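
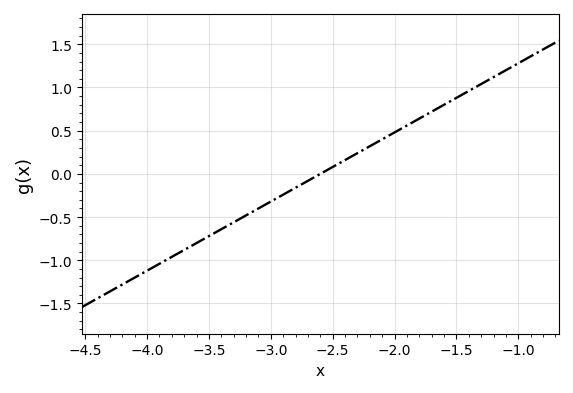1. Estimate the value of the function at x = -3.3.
-0.56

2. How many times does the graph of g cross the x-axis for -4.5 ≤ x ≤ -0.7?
1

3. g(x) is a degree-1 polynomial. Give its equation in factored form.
y = 0.8(x + 2.6)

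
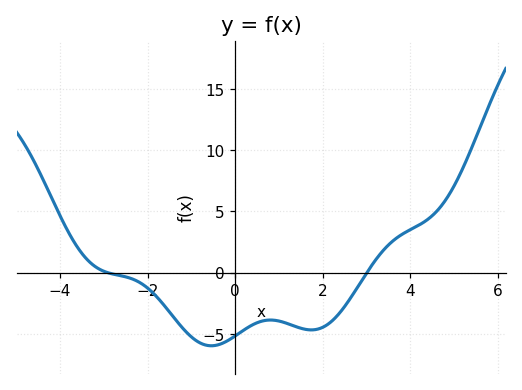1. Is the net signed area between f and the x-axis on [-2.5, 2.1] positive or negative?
negative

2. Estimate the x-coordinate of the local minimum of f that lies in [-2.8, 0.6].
-0.6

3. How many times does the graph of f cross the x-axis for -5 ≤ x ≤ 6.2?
2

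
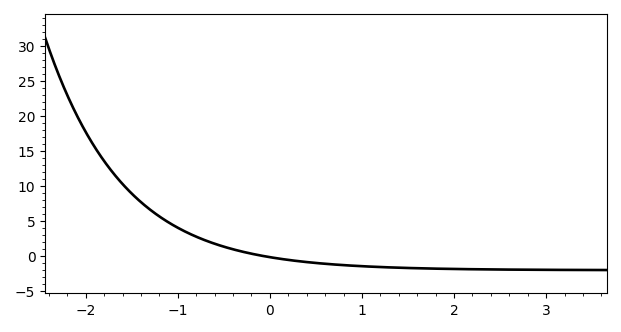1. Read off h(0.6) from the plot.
-1.08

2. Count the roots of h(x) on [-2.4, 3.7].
1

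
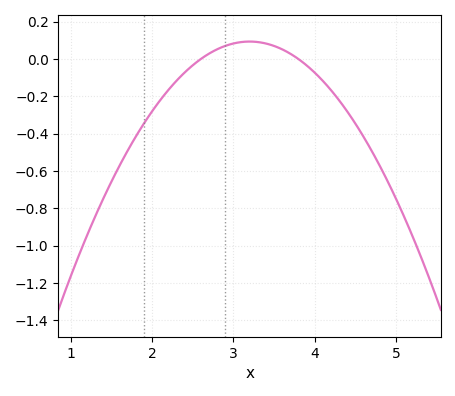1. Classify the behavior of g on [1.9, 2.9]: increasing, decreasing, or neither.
increasing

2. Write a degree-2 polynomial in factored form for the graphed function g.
y = -0.26(x - 2.6)(x - 3.8)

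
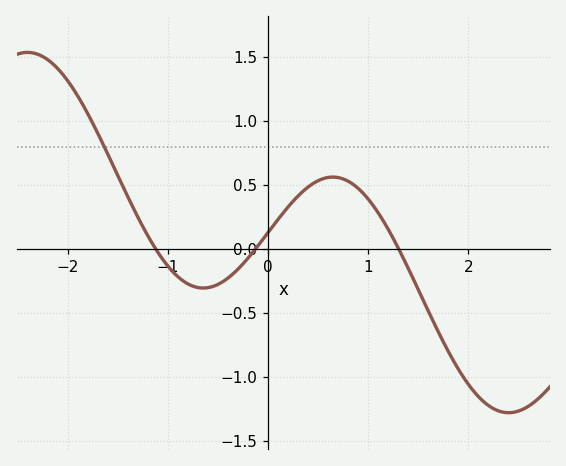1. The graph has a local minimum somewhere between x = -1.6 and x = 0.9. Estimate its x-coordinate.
-0.646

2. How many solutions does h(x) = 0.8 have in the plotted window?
1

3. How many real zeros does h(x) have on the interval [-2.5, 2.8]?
3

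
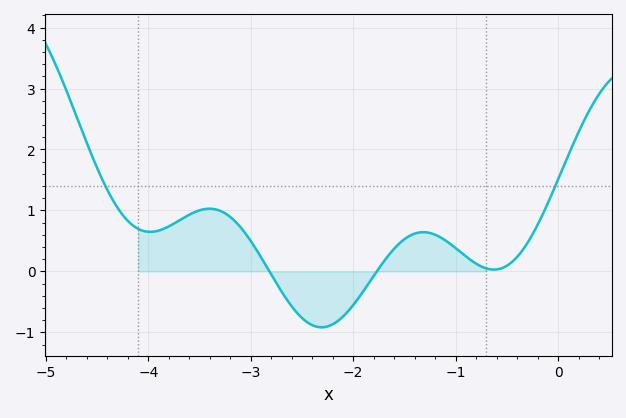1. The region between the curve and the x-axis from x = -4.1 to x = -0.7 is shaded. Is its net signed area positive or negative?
positive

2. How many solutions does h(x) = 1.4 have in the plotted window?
2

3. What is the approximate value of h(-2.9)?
0.2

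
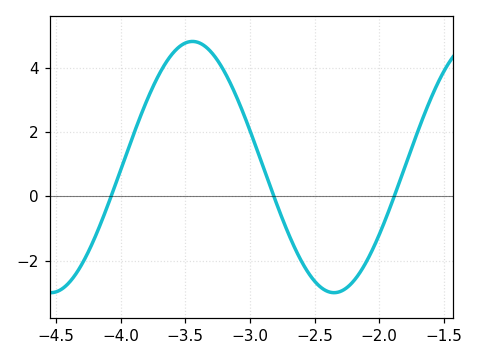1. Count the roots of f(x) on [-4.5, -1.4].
3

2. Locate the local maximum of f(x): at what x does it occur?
-3.44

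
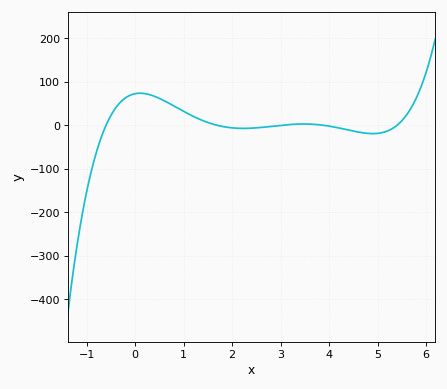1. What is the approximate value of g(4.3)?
-8.23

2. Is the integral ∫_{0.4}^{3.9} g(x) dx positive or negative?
positive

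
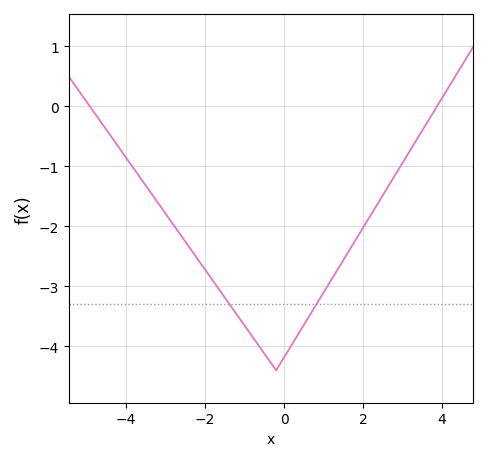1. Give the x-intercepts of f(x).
-4.91, 3.87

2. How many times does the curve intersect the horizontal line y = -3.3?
2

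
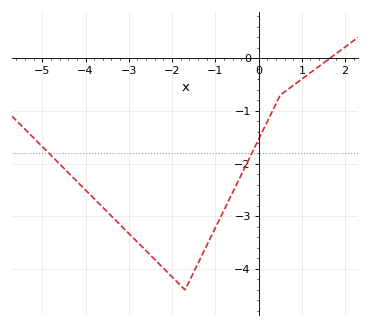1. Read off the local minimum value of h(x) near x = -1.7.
-4.4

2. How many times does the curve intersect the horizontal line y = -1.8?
2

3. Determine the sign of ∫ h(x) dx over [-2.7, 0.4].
negative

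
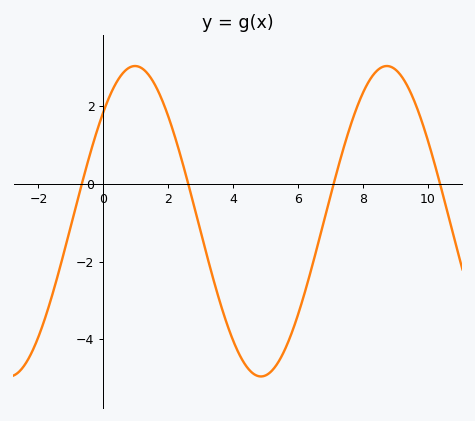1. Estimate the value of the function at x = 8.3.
2.8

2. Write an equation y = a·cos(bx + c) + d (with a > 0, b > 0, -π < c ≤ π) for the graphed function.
y = 4cos(0.81x - 0.79) - 0.96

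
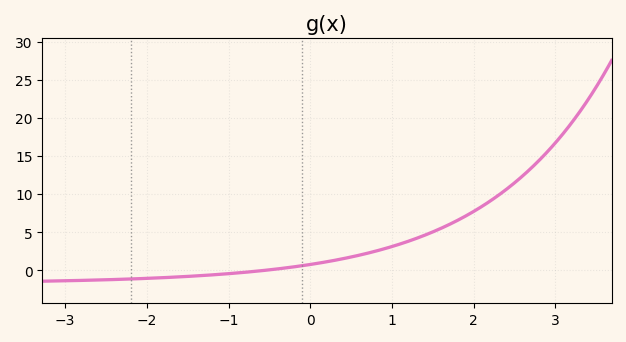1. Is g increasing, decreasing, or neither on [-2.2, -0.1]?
increasing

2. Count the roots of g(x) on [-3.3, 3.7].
1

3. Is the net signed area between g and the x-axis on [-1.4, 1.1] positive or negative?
positive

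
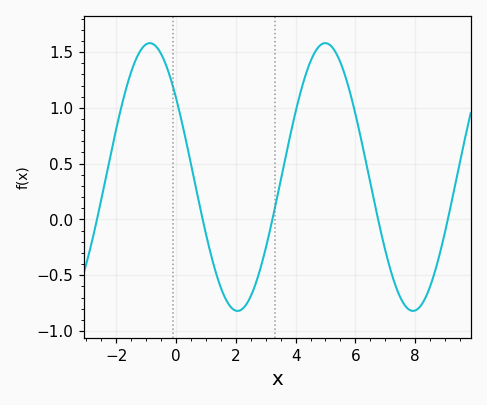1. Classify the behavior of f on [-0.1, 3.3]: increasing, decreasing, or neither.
neither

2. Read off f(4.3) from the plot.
1.27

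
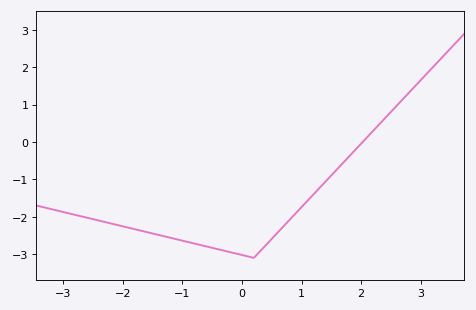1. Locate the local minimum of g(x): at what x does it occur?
0.199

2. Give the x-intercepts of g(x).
2.03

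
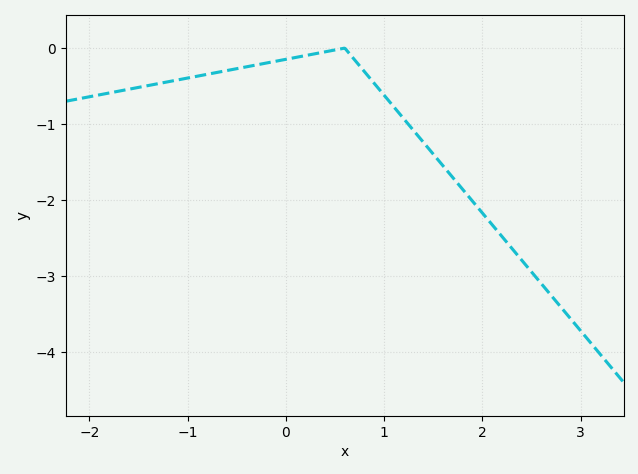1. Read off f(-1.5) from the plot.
-0.5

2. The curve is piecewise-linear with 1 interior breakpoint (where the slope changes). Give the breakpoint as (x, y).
(0.6, 0)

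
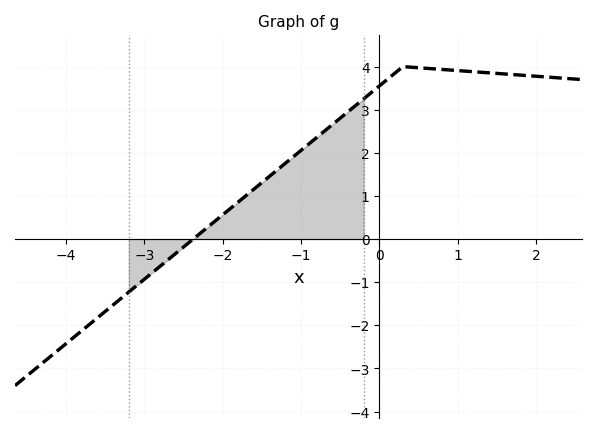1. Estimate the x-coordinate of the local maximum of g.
0.3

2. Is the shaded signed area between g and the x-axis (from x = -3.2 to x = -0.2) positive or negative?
positive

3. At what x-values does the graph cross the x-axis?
-2.4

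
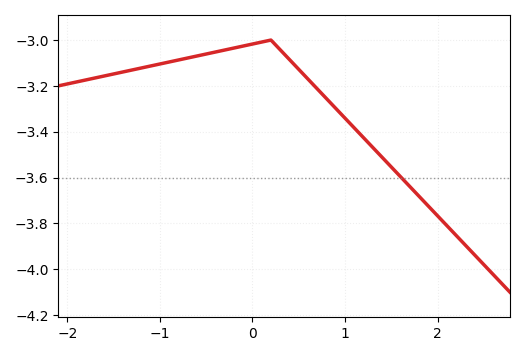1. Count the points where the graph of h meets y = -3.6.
1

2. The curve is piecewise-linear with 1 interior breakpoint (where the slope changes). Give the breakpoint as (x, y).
(0.2, -3)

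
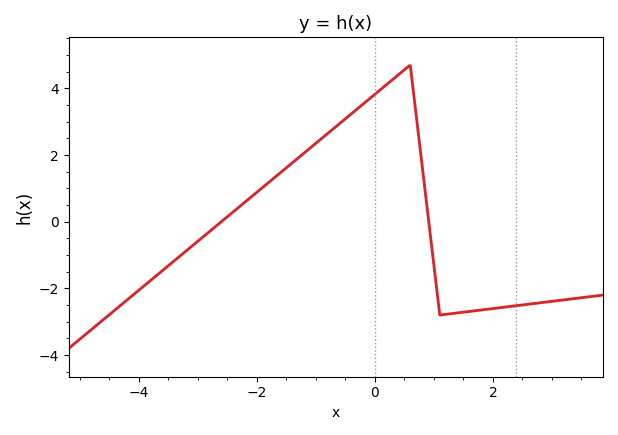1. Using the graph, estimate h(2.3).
-2.6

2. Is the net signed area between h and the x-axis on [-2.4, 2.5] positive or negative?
positive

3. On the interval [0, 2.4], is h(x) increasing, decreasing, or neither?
neither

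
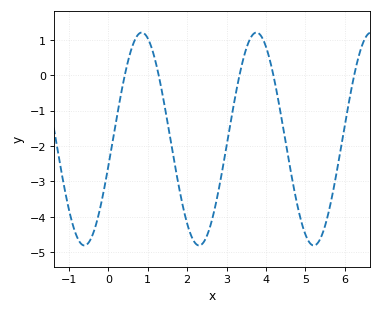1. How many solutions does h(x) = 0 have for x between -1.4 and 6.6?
5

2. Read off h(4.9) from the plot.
-4.2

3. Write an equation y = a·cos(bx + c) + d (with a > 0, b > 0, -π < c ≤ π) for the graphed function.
y = 3.01cos(2.2x - 1.8) - 1.8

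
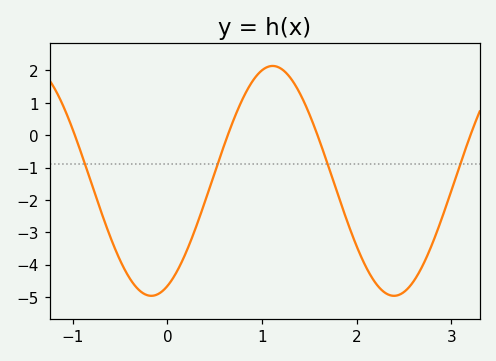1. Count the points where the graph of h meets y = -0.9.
4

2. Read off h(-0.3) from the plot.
-4.8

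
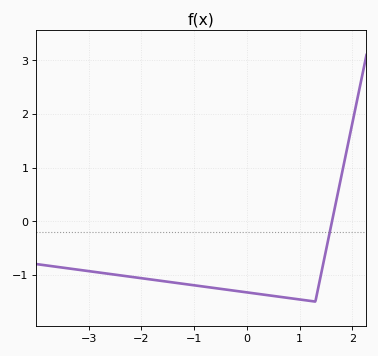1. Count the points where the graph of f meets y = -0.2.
1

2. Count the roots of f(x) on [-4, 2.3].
1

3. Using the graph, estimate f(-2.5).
-1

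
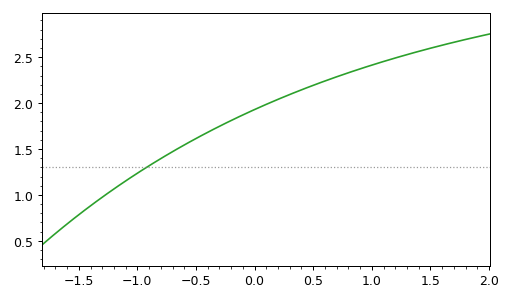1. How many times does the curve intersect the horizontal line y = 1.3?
1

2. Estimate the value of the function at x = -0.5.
1.6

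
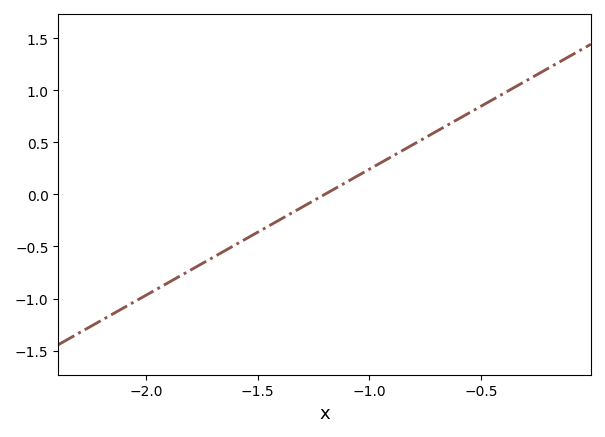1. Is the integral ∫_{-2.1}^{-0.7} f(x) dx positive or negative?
negative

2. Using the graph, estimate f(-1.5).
-0.35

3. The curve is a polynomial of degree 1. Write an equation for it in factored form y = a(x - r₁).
y = 1.21(x + 1.2)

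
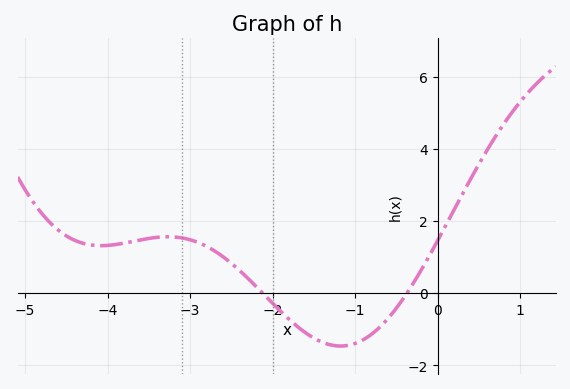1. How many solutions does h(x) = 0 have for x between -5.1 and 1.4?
2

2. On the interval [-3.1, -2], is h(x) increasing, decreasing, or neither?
decreasing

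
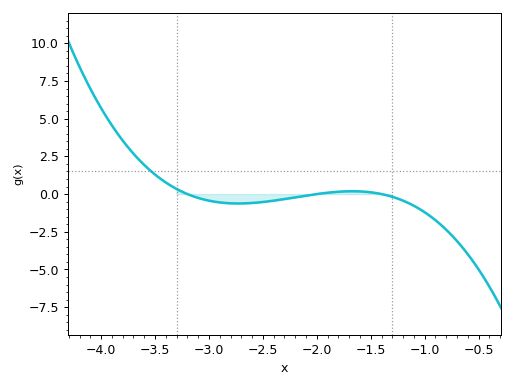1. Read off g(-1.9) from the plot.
0.089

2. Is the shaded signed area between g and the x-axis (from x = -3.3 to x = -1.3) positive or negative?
negative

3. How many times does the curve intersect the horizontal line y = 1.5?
1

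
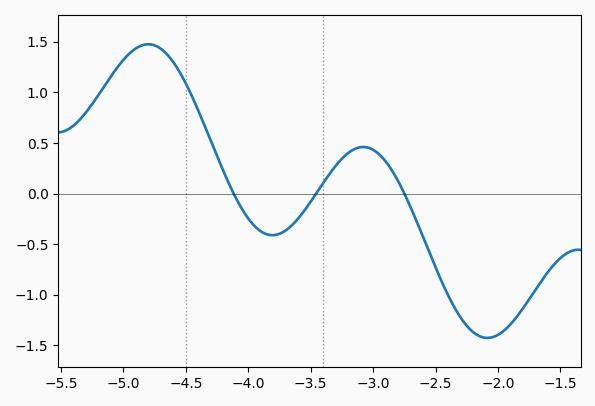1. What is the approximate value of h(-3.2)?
0.4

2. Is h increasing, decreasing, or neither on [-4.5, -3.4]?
neither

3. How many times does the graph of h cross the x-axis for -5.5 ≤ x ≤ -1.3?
3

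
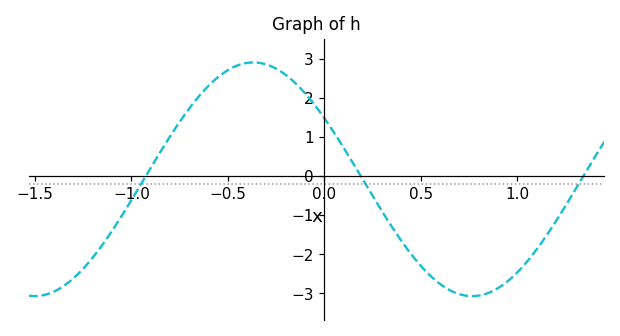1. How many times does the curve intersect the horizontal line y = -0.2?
3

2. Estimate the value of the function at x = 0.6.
-2.8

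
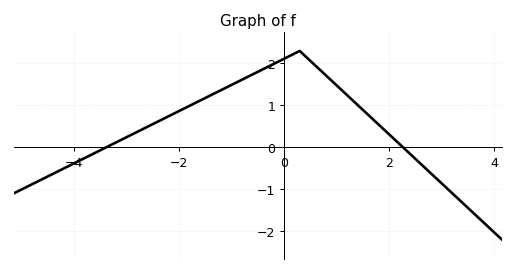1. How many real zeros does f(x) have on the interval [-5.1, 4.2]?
2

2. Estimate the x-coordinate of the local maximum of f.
0.297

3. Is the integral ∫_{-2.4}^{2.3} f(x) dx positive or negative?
positive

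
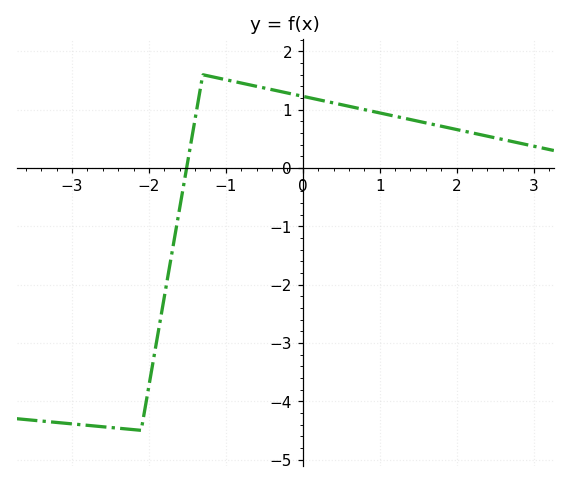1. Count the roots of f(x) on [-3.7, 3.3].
1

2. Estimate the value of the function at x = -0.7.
1.43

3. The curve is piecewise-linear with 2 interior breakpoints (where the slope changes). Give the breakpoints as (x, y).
(-2.1, -4.5); (-1.3, 1.6)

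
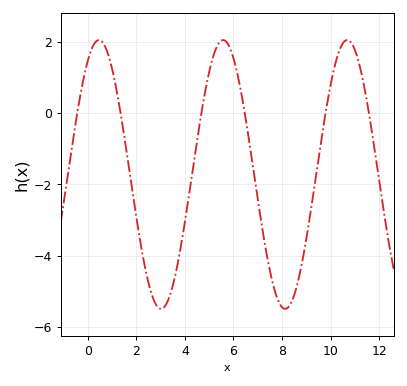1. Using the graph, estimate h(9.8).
0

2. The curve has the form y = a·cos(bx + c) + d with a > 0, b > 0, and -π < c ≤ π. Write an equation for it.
y = 3.77cos(1.2x - 0.57) - 1.72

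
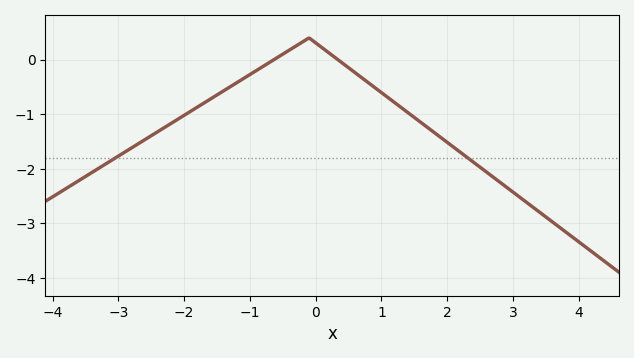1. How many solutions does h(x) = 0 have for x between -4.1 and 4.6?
2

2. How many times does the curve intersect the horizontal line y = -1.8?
2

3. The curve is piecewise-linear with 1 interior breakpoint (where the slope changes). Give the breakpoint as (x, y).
(-0.1, 0.4)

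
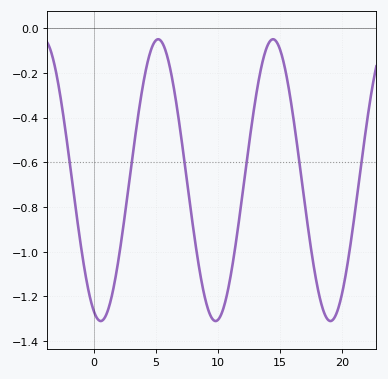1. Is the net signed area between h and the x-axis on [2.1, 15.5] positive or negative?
negative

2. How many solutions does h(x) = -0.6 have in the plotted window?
6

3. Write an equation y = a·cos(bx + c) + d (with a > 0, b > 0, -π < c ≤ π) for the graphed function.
y = 0.63cos(0.68x + 2.8) - 0.68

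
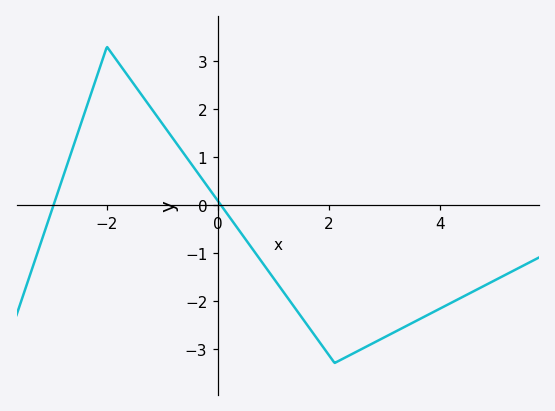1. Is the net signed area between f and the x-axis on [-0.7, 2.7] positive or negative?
negative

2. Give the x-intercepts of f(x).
-2.96, 0.05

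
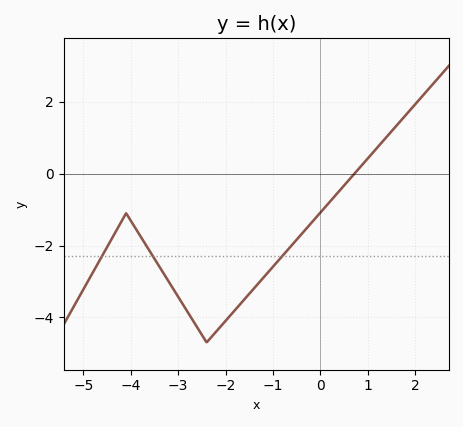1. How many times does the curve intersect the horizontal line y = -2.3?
3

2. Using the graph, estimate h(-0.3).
-1.6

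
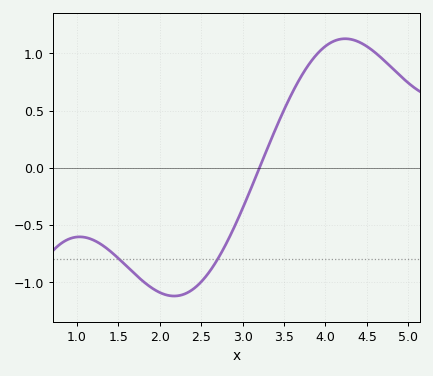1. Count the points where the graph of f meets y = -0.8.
2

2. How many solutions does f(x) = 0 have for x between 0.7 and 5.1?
1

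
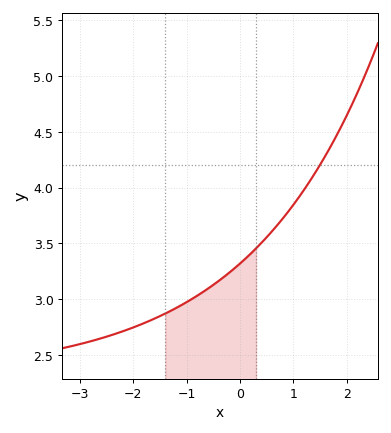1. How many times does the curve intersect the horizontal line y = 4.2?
1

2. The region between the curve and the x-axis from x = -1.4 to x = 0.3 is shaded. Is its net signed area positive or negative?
positive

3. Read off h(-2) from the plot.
2.75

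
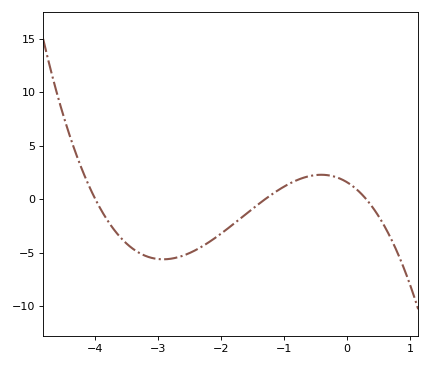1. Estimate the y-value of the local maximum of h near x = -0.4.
2.5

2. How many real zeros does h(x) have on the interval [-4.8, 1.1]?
3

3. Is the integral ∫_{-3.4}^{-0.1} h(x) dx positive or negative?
negative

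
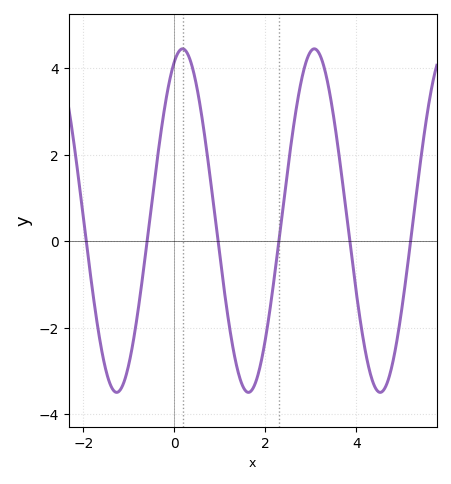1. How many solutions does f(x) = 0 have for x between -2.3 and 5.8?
6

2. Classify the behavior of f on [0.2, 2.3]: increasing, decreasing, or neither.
neither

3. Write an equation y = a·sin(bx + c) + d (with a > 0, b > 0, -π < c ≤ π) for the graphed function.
y = 3.97sin(2.2x + 1.2) + 0.48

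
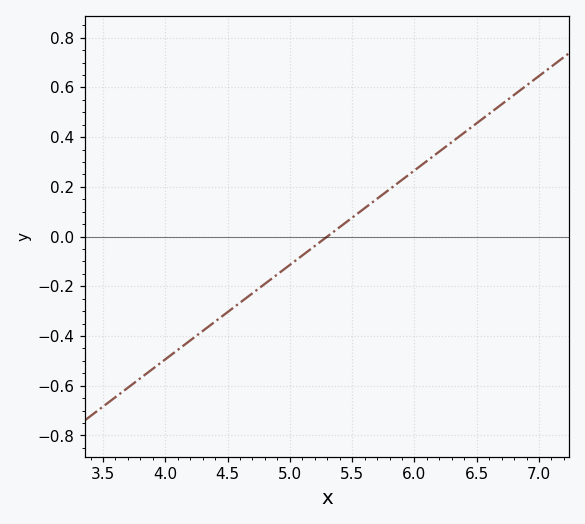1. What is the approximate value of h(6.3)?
0.38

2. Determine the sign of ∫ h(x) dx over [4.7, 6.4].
positive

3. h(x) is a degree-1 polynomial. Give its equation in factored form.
y = 0.38(x - 5.3)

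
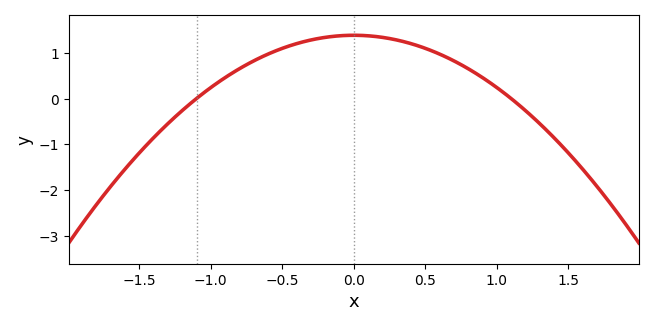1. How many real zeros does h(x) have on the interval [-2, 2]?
2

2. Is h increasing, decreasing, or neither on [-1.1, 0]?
increasing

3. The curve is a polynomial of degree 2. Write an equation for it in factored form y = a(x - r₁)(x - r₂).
y = -1.14(x + 1.1)(x - 1.1)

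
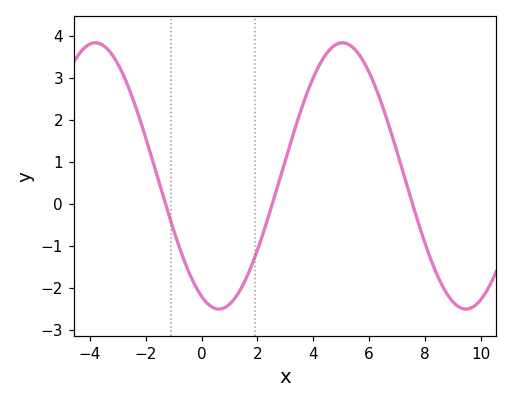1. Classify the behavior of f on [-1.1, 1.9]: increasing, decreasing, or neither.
neither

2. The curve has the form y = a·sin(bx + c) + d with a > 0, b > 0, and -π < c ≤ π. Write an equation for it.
y = 3.17sin(0.71x - 2.01) + 0.66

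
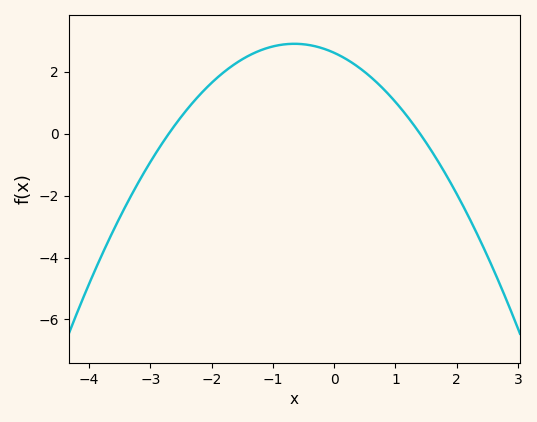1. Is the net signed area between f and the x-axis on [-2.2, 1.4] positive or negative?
positive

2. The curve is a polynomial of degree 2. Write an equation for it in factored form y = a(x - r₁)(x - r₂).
y = -0.69(x + 2.7)(x - 1.4)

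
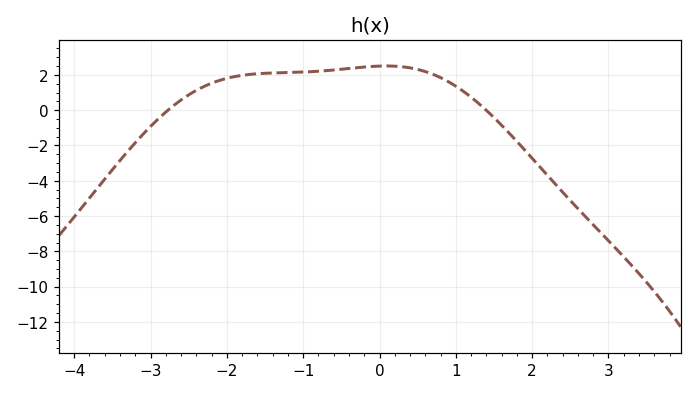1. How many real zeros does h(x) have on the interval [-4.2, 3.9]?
2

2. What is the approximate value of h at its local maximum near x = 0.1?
2.6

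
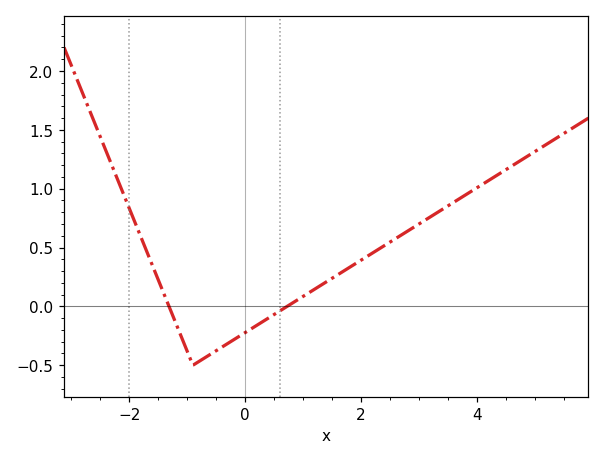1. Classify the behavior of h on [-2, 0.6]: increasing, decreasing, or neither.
neither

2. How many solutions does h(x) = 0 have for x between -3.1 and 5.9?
2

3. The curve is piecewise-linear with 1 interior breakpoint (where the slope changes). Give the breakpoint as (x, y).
(-0.9, -0.5)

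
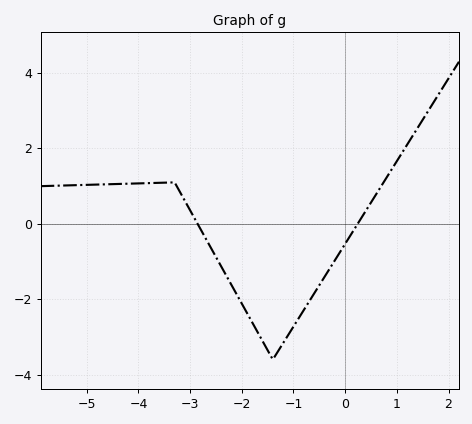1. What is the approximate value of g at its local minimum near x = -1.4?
-3.6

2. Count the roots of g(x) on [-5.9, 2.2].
2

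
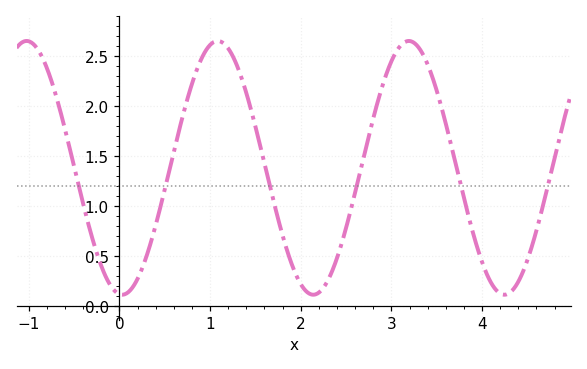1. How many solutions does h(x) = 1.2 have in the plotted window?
6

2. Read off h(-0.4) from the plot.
1.02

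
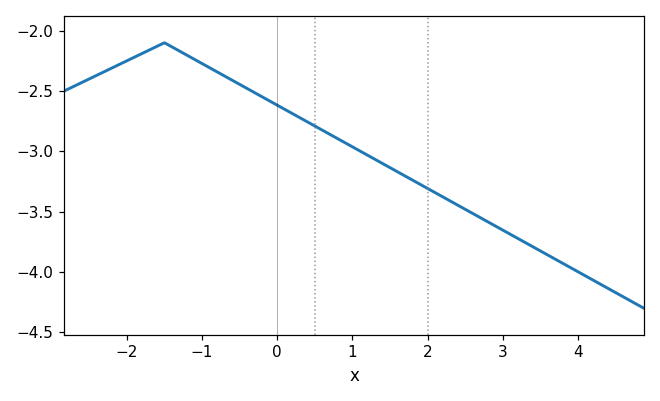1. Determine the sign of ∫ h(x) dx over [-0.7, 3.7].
negative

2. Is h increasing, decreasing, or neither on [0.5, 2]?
decreasing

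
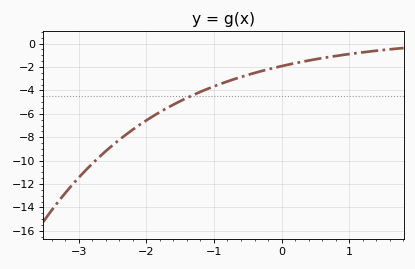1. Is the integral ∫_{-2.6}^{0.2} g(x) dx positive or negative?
negative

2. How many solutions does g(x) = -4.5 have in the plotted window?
1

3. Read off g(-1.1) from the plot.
-3.88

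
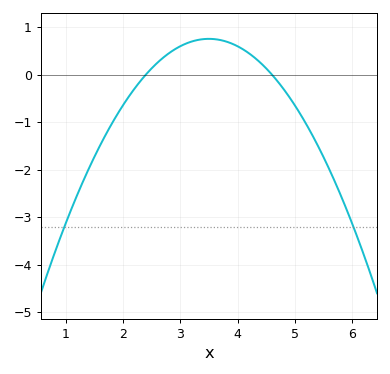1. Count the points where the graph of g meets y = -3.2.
2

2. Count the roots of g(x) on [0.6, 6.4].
2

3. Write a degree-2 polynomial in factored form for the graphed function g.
y = -0.62(x - 2.4)(x - 4.6)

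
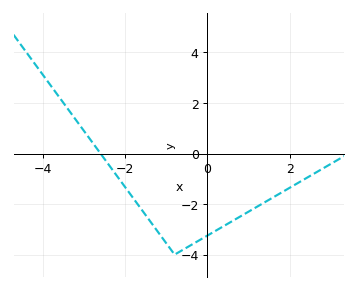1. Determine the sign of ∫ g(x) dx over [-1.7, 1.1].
negative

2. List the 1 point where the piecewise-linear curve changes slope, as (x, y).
(-0.8, -4)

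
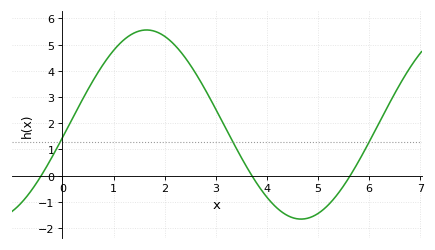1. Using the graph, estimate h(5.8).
0.571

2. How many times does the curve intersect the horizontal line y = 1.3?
3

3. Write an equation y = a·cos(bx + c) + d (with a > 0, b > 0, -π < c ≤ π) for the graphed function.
y = 3.61cos(1.04x - 1.71) + 1.95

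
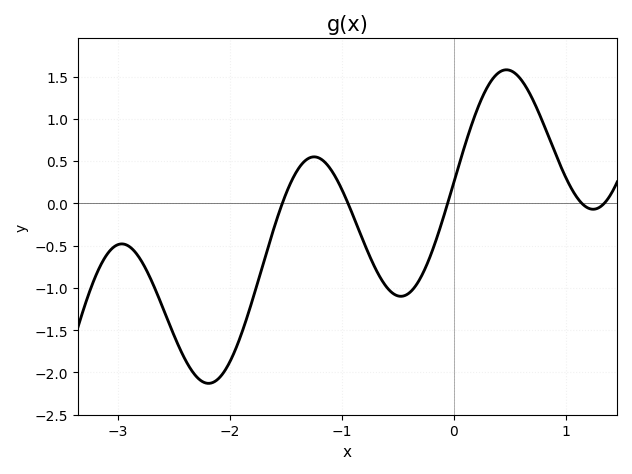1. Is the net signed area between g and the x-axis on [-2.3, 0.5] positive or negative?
negative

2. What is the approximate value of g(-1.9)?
-1.57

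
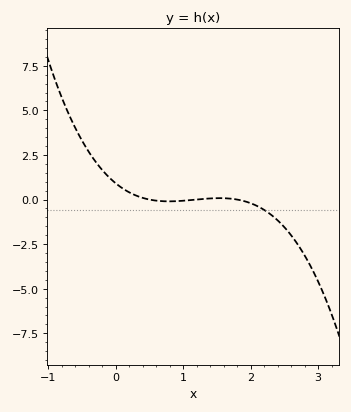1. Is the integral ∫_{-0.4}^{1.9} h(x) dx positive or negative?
positive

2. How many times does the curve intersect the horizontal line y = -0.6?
1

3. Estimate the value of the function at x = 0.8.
-0.2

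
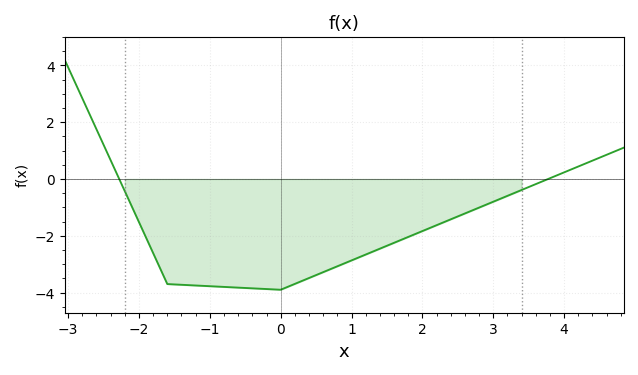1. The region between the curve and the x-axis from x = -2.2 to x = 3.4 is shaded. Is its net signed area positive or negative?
negative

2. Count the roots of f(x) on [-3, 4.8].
2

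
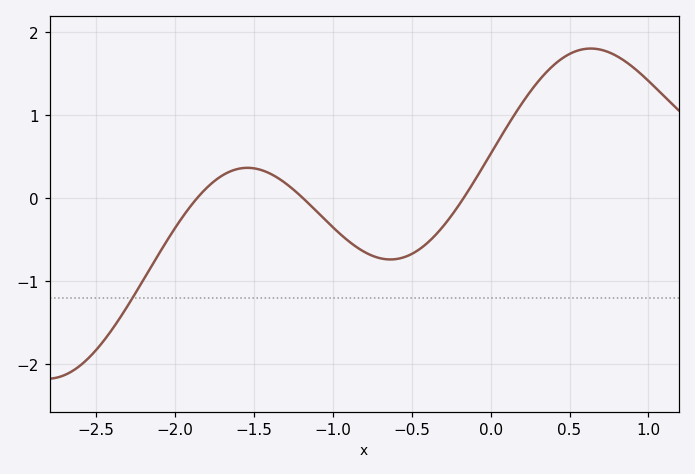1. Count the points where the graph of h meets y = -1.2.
1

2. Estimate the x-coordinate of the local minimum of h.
-0.634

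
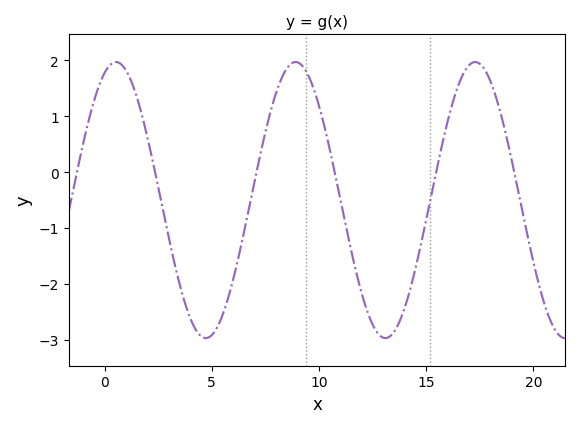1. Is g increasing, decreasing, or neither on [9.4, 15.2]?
neither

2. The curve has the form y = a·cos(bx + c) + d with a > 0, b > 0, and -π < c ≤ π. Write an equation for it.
y = 2.47cos(0.75x - 0.4) - 0.5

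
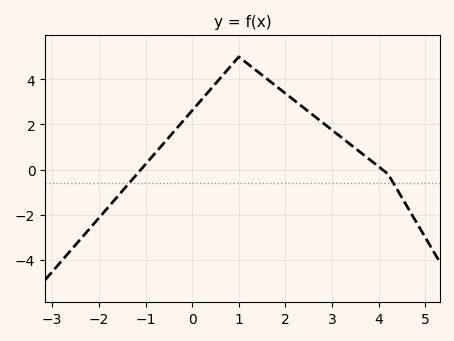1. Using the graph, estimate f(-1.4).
-0.722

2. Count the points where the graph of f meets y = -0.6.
2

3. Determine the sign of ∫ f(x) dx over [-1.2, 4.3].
positive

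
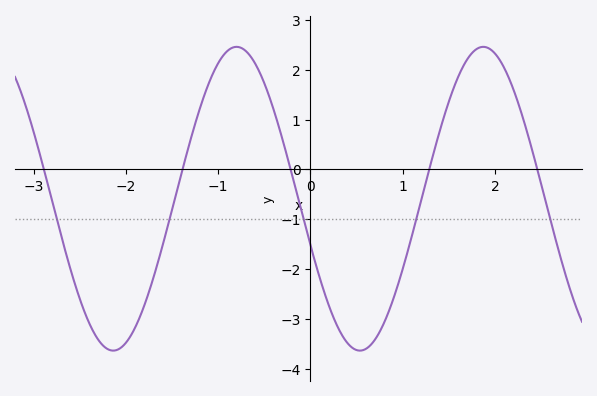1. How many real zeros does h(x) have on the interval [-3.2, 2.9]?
5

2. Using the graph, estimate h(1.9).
2.45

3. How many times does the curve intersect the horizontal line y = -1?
5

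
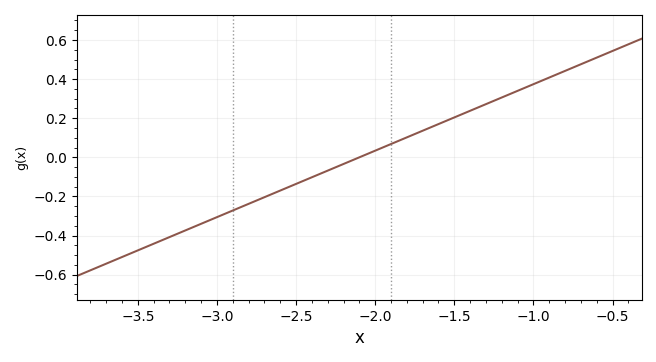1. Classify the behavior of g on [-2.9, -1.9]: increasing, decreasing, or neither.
increasing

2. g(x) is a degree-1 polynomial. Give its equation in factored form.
y = 0.34(x + 2.1)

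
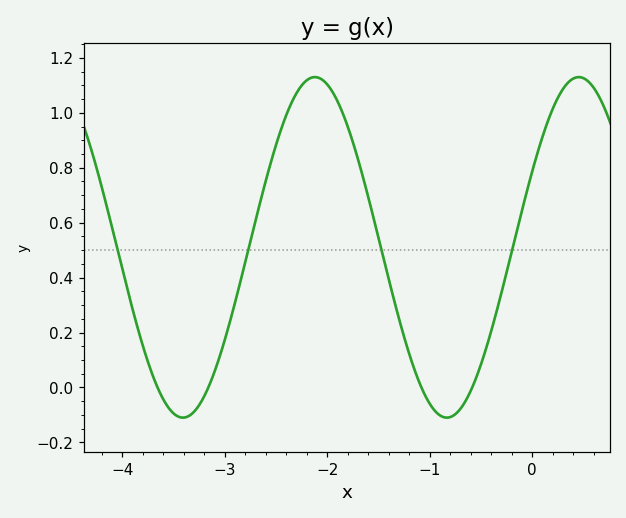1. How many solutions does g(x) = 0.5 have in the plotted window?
4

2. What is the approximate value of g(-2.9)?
0.3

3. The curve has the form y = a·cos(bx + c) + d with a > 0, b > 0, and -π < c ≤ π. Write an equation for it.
y = 0.62cos(2.4x - 1.1) + 0.51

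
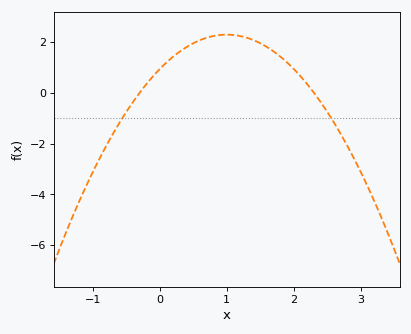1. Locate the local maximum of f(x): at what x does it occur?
1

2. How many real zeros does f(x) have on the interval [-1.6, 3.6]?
2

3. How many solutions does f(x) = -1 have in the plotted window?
2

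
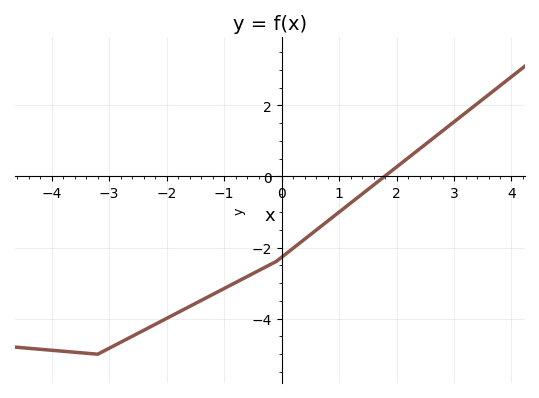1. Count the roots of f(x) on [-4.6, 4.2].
1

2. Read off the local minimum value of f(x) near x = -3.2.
-5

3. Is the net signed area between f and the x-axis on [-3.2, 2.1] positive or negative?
negative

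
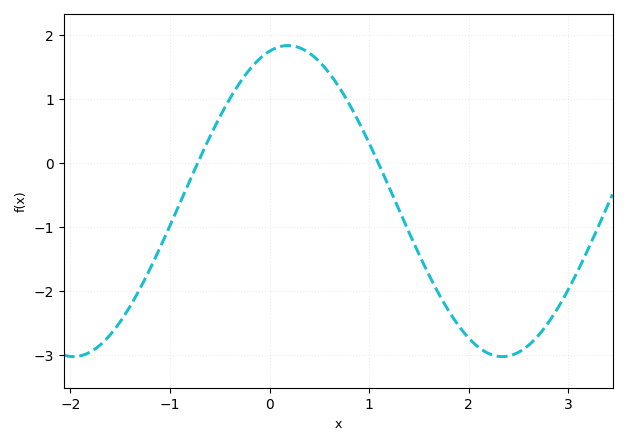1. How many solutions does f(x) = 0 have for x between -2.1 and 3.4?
2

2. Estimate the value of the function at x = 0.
1.74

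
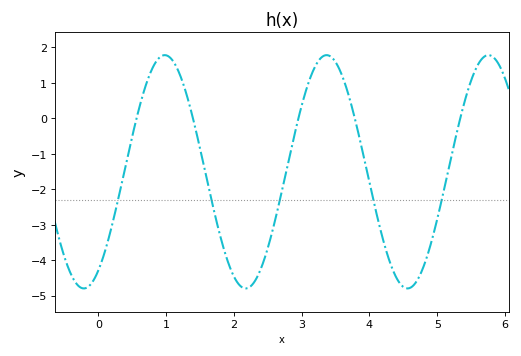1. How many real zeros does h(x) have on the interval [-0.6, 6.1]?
5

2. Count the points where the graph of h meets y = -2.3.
5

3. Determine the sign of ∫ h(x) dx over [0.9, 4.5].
negative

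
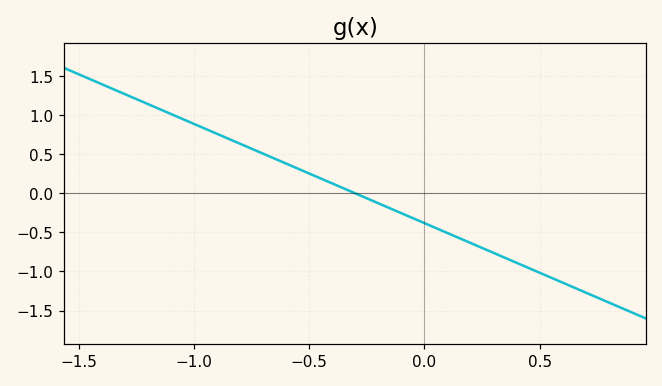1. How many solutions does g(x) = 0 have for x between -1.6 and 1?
1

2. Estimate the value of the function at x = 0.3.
-0.762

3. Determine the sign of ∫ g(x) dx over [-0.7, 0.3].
negative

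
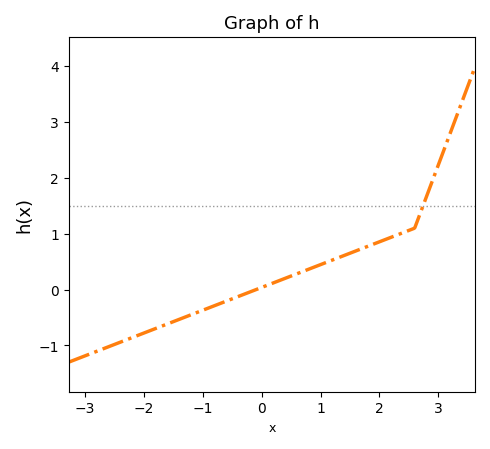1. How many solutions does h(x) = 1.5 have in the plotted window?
1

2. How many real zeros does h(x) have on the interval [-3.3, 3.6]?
1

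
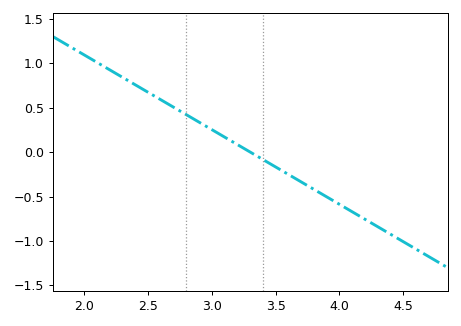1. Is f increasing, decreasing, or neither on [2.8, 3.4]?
decreasing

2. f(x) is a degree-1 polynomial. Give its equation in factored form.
y = -0.84(x - 3.3)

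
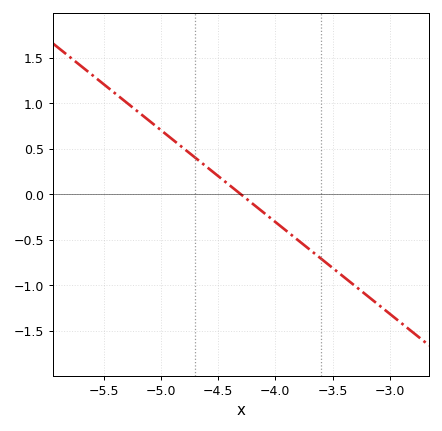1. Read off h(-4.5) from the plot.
0.2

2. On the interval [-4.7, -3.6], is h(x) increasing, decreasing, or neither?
decreasing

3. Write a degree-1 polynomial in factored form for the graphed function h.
y = -1.01(x + 4.3)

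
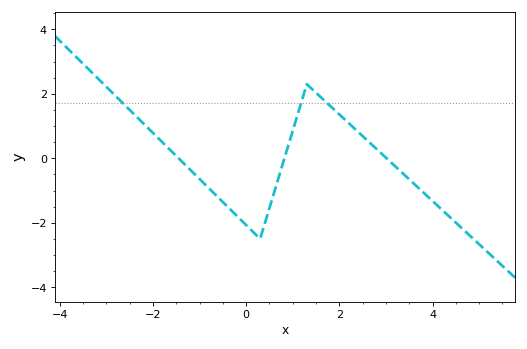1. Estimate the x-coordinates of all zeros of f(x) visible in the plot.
-1.45, 0.821, 3.01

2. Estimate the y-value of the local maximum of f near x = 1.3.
2.3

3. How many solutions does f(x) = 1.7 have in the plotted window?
3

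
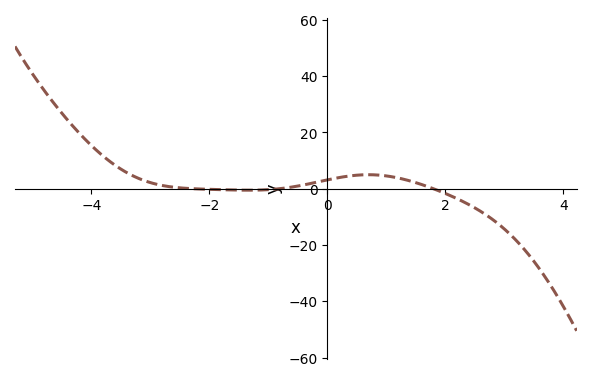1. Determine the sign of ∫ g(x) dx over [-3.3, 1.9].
positive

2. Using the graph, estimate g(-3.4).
6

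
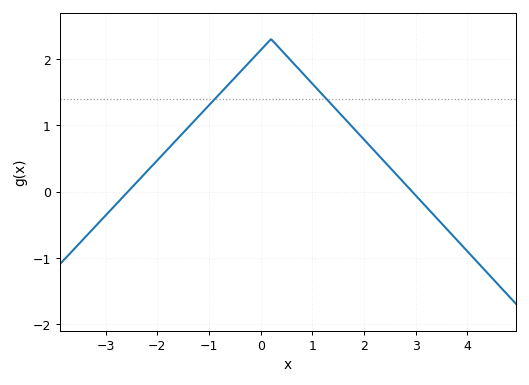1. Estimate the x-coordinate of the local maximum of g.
0.2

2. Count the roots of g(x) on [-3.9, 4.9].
2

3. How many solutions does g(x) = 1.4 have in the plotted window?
2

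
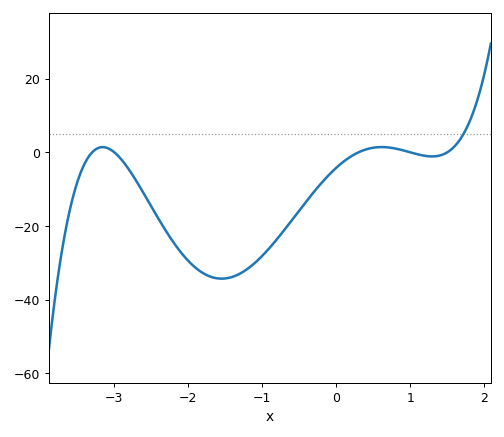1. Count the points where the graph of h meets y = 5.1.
1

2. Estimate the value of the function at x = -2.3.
-22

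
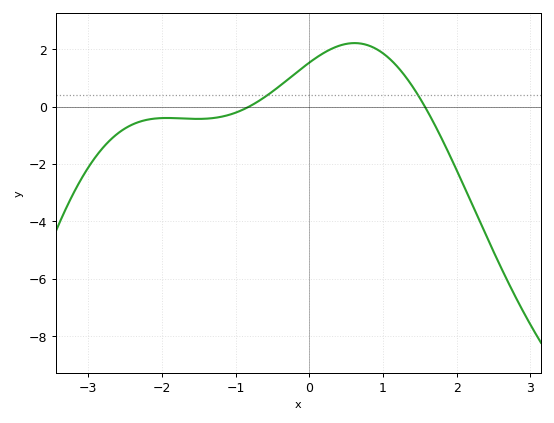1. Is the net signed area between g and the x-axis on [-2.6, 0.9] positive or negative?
positive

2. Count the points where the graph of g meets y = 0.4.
2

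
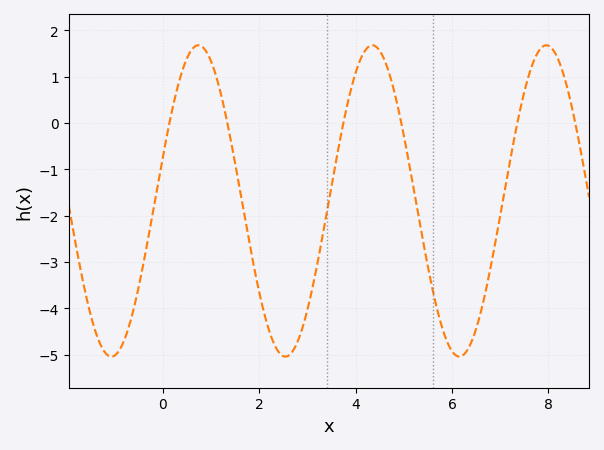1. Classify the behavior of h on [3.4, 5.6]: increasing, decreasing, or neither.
neither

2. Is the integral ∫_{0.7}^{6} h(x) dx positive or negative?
negative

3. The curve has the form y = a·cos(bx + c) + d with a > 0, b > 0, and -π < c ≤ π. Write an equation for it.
y = 3.36cos(1.7x - 1.3) - 1.68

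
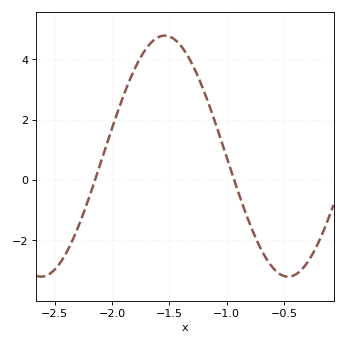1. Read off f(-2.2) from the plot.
-0.6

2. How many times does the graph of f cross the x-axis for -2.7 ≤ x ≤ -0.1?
2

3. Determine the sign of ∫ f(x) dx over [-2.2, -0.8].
positive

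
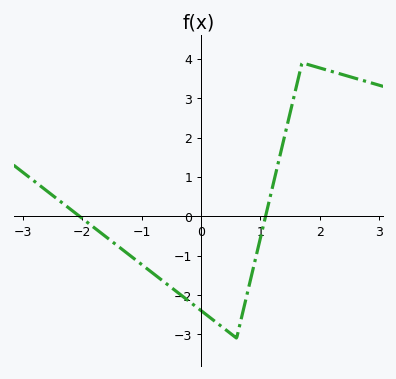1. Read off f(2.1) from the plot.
3.72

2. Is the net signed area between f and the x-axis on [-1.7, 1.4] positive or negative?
negative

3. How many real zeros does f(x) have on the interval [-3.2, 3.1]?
2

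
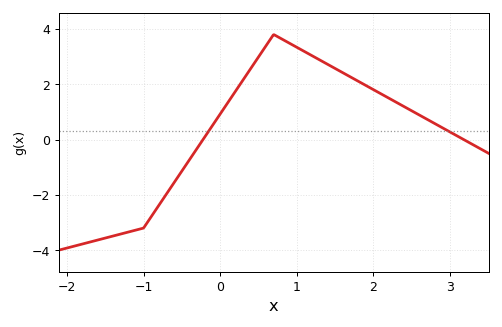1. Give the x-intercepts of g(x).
-0.2, 3.2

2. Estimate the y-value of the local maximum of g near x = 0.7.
3.8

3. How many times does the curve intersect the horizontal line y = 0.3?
2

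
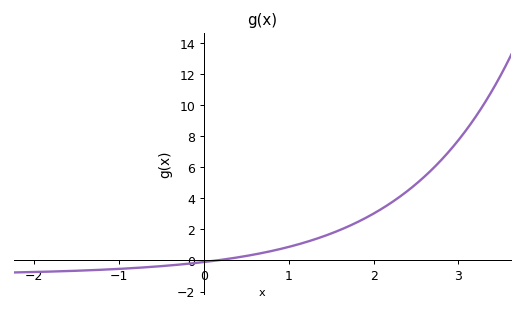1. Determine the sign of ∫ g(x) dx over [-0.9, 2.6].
positive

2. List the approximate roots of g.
0.1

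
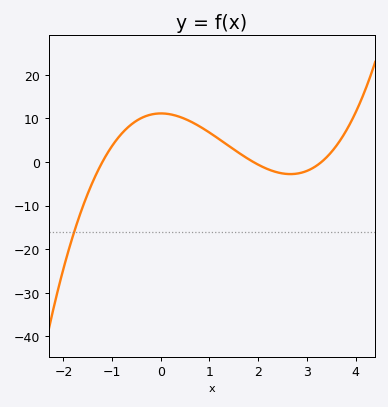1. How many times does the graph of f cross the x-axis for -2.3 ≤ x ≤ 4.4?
3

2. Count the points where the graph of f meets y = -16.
1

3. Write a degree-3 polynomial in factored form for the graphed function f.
y = 1.48(x + 1.2)(x - 1.9)(x - 3.3)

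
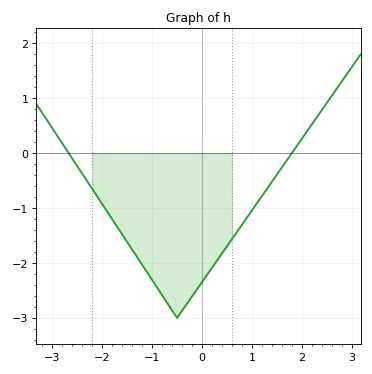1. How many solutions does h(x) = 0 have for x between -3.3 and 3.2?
2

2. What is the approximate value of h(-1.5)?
-1.62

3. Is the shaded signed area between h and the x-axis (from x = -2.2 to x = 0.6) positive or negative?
negative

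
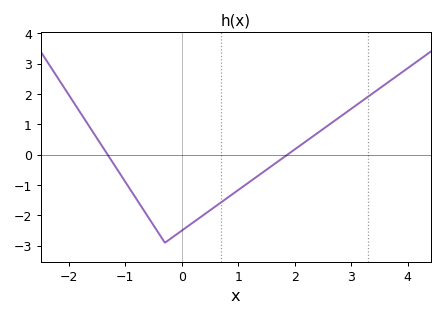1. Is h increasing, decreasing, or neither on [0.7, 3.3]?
increasing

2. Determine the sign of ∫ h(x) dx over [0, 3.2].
negative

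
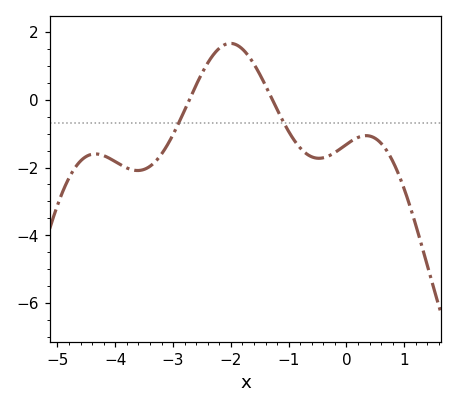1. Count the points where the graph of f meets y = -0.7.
2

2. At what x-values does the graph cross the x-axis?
-2.72, -1.28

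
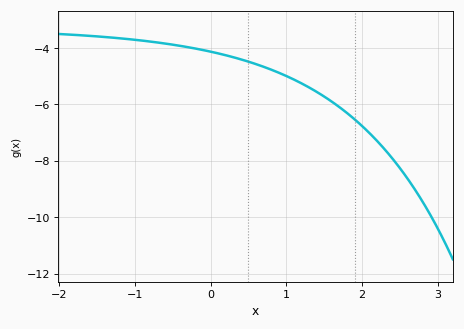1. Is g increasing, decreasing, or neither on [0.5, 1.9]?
decreasing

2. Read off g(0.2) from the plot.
-4.2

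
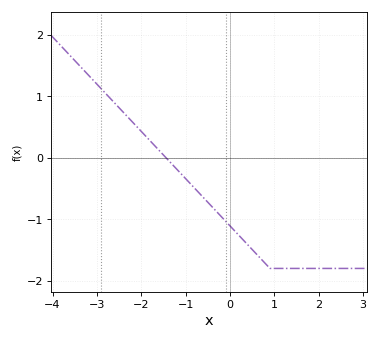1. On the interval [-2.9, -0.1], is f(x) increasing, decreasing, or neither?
decreasing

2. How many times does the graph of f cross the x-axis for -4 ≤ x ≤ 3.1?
1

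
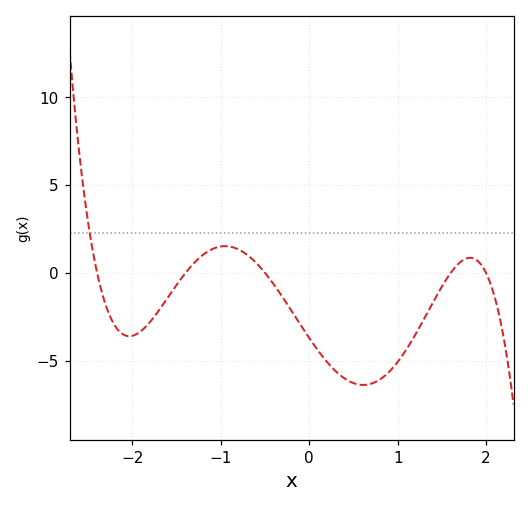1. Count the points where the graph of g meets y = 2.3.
1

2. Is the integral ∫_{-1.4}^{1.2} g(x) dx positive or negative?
negative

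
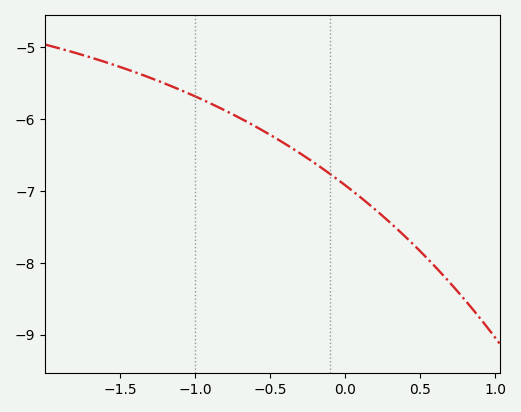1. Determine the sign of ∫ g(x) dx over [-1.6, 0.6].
negative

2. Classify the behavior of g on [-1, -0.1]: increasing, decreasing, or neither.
decreasing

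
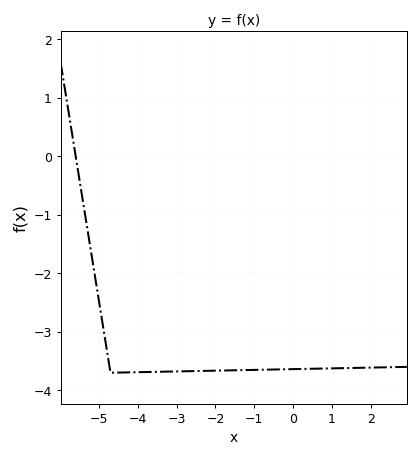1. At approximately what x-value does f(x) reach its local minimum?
-4.6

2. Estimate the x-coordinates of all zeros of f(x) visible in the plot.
-5.6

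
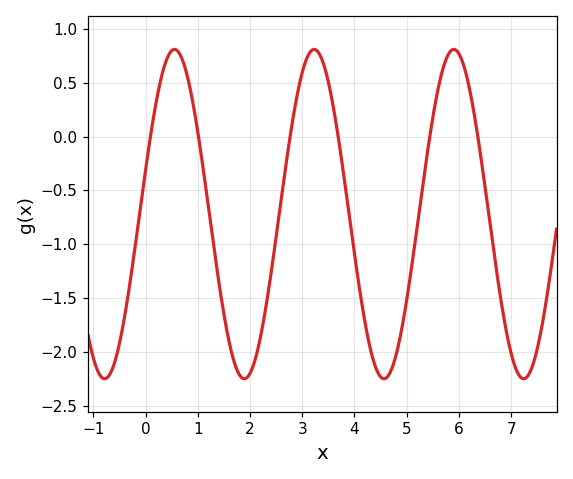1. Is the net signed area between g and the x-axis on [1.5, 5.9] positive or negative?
negative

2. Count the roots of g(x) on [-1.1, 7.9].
6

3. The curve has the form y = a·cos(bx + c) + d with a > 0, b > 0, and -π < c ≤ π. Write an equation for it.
y = 1.53cos(2.4x - 1.3) - 0.72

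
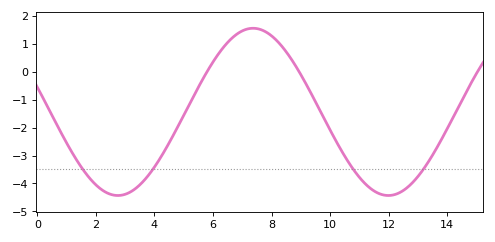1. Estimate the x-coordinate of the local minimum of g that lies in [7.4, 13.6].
12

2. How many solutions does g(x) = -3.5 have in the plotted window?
4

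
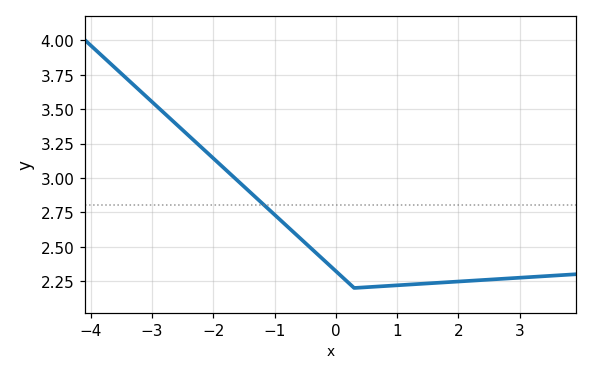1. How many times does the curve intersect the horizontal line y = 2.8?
1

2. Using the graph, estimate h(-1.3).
2.85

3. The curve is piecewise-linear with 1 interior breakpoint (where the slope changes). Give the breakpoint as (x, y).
(0.3, 2.2)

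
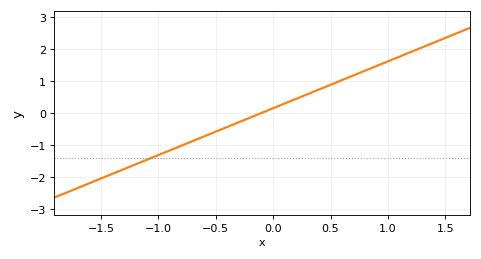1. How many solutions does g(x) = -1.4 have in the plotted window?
1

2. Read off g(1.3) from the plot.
2.04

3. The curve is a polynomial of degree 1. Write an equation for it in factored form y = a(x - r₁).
y = 1.46(x + 0.1)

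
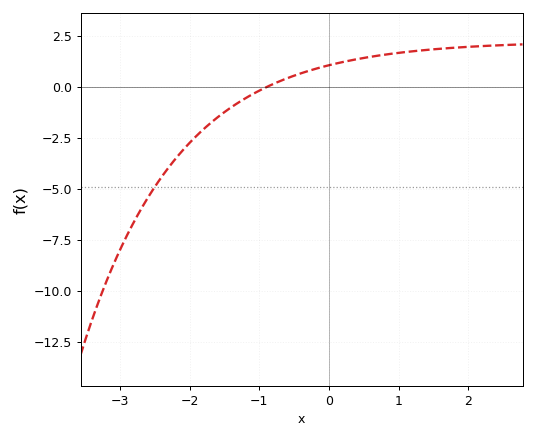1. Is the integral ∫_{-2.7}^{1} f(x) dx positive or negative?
negative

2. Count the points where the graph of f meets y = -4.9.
1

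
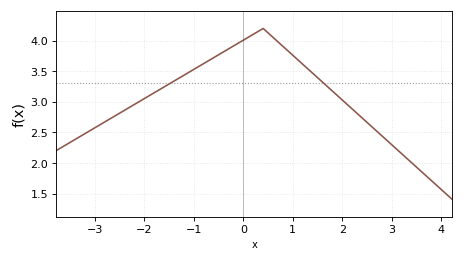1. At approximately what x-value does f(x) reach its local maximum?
0.401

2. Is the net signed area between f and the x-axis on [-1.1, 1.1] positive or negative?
positive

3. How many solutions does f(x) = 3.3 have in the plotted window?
2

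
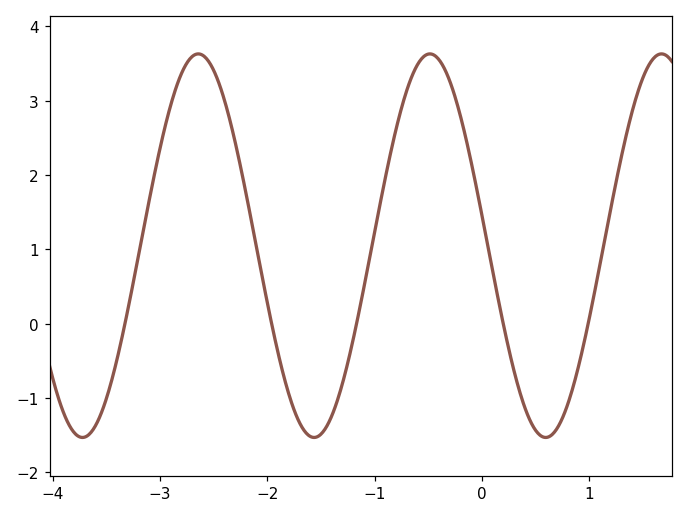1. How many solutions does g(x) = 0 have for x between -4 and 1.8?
5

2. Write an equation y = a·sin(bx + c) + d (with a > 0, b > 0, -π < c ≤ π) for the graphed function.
y = 2.58sin(2.9x + 3) + 1.05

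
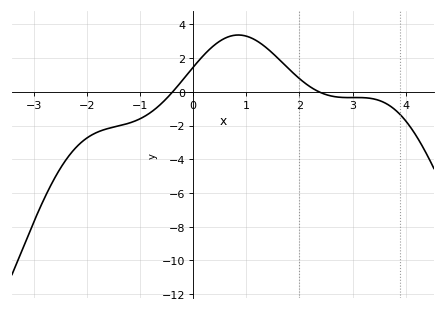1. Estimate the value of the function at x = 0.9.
3.37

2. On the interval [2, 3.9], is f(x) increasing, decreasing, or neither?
neither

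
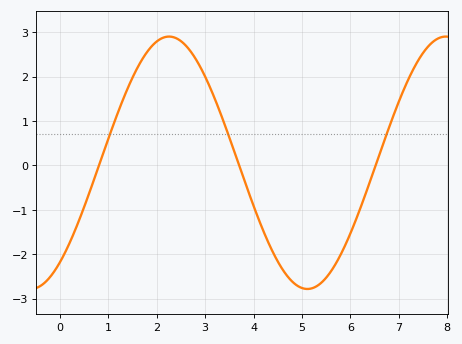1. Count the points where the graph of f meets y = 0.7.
3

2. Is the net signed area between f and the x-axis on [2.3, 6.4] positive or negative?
negative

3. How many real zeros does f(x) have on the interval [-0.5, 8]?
3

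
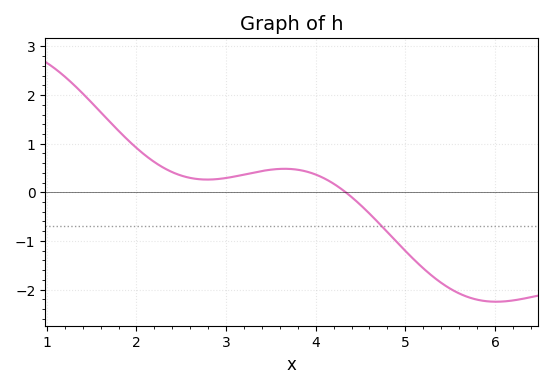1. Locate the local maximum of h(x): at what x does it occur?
3.7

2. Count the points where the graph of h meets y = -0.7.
1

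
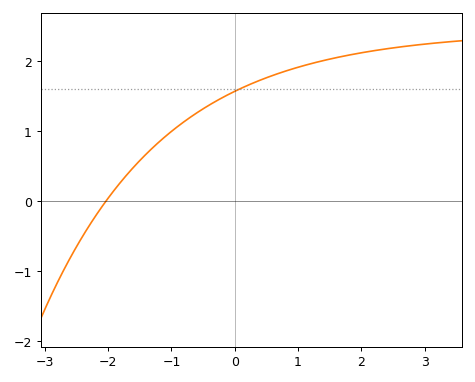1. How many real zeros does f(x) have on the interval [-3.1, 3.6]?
1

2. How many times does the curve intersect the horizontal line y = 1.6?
1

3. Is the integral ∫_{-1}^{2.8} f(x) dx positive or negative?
positive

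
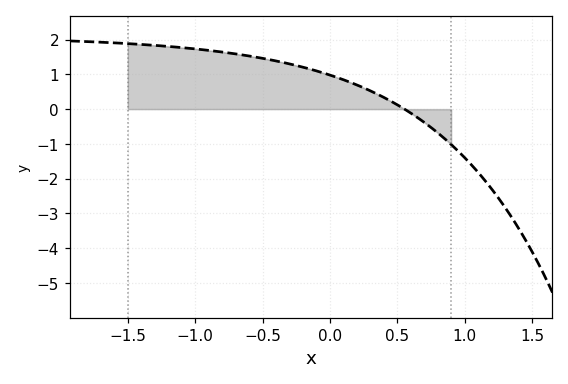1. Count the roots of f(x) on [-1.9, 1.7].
1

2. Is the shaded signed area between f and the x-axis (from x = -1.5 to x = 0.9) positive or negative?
positive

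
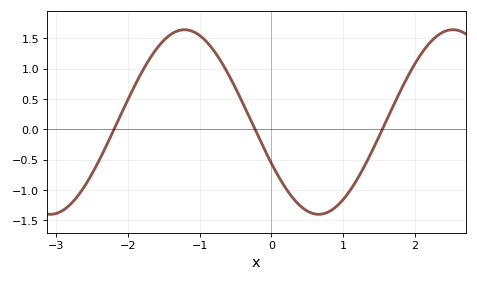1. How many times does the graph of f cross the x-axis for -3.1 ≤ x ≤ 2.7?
3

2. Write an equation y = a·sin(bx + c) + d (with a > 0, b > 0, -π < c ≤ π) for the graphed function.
y = 1.52sin(1.7x - 2.7) + 0.12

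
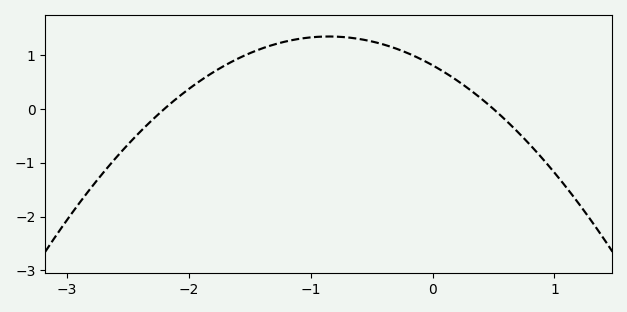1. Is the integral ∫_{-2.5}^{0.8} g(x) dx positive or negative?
positive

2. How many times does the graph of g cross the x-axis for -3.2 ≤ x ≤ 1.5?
2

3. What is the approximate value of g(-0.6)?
1.3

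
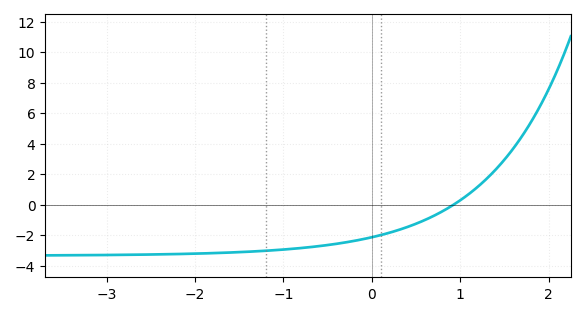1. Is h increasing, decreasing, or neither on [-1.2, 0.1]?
increasing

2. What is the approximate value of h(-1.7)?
-3.16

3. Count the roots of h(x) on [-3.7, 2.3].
1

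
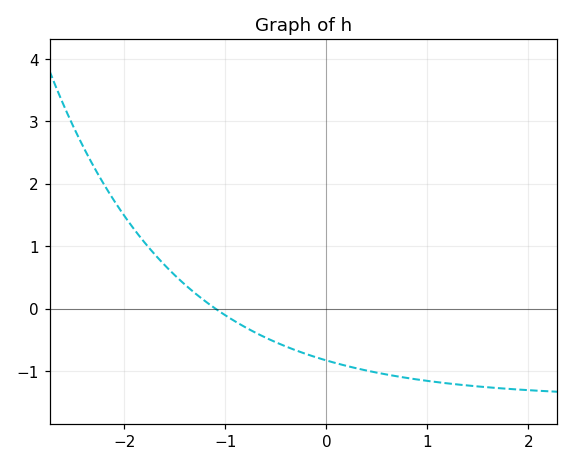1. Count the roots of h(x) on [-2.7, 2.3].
1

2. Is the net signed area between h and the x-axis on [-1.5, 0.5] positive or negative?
negative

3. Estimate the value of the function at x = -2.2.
1.98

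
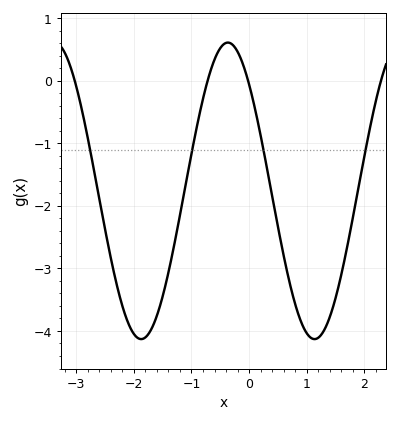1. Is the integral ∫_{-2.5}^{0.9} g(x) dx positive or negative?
negative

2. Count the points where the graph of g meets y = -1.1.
4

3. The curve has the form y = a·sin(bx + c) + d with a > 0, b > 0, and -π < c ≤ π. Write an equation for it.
y = 2.37sin(2.1x + 2.3) - 1.76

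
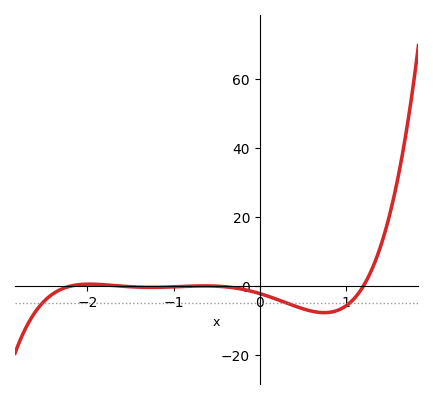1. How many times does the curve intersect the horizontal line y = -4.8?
3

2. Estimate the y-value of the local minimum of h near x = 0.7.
-7.68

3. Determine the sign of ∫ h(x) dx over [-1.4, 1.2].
negative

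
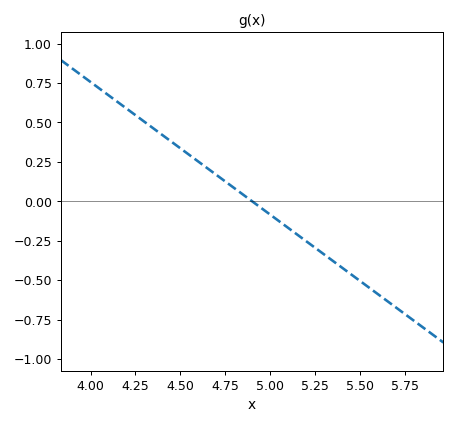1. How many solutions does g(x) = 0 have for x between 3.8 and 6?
1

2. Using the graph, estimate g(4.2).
0.588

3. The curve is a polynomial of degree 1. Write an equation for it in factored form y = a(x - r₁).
y = -0.84(x - 4.9)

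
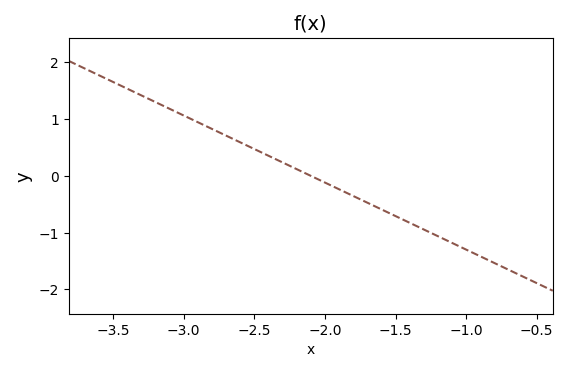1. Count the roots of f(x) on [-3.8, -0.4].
1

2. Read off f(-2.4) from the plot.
0.4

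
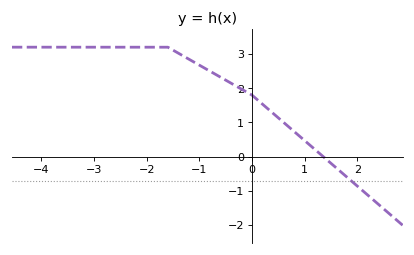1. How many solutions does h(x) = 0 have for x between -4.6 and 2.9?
1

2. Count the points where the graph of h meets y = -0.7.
1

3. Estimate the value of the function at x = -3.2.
3.2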